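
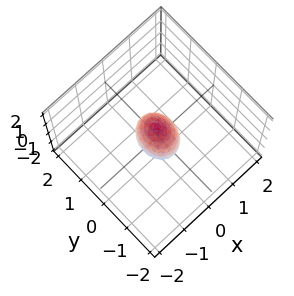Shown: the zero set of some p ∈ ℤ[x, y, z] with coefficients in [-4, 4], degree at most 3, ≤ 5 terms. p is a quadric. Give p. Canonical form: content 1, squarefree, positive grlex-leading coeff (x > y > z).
Degree: bounded and convex; a quadric, so deg p = 2.
Symmetries: mirror symmetry z ↦ −z ⇒ only even powers of z; the y ↦ −y reflection is a symmetry, so y appears only in even powers; it's symmetric under x → −x, forcing even powers of x.
From the axis intercepts and sections: the z-axis gridline crossings are at z ∈ {-1, 1}.
Matching integer coefficients to the picture gives p.

3*x^2 + 2*y^2 + z^2 - 1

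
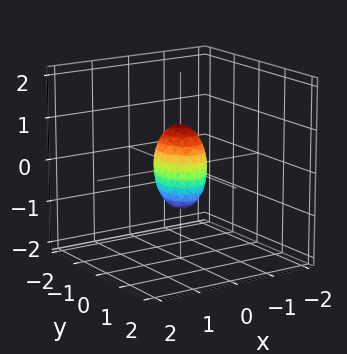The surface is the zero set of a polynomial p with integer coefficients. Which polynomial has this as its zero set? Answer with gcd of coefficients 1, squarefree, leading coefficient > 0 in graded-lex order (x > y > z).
3*x^2 + 2*y^2 + z^2 - 1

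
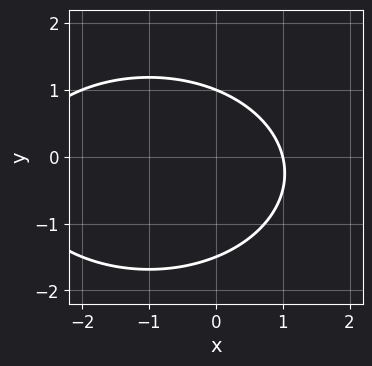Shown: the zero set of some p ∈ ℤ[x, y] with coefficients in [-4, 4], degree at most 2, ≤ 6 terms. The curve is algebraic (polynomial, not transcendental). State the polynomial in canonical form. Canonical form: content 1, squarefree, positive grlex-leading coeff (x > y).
x^2 + 2*y^2 + 2*x + y - 3

deg p = 2.
From the visible intercepts: one y-axis crossing is at y = 1; it crosses the x-axis at the gridline x = 1.
Together with the visible shape, these determine p as stated.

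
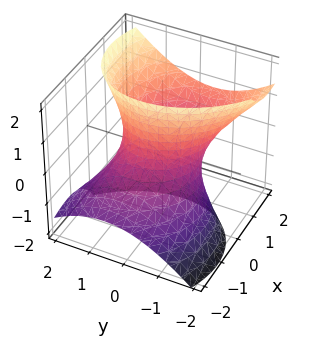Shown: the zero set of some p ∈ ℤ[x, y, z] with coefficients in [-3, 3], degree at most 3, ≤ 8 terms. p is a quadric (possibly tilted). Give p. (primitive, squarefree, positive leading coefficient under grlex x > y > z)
2*x^2 + x*y - 3*x*z + 2*y^2 - z^2 - 2

deg p = 2.
From the visible intercepts: the x-axis gridline crossings are at x ∈ {-1, 1}; among the integer gridlines, it crosses the y-axis at y ∈ {-1, 1}; it misses every integer gridline on the z-axis.
These observations pin down the coefficients.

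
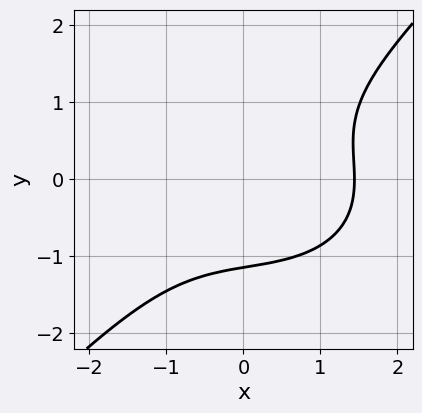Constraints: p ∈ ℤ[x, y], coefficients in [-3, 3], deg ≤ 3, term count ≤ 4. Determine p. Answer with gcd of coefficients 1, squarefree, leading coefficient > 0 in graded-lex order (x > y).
x^3 + x*y^2 - 2*y^3 - 3

First, the degree is 3 — the shape is more complex than any degree-2 curve.
Finally, solving for integer coefficients yields p as stated.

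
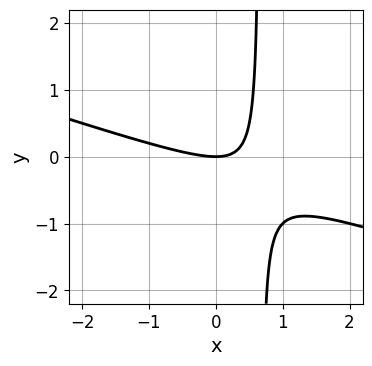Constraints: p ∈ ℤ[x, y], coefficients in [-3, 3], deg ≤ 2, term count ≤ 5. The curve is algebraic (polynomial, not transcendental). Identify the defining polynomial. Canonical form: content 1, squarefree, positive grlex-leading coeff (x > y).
The degree is 2 — the shape is more complex than any degree-1 curve.
Checking where it meets the axes: it meets the y-axis at y = 0 (among the integer gridlines); it meets the x-axis at x = 0 (among the integer gridlines).
Putting this together gives p.

x^2 + 3*x*y - 2*y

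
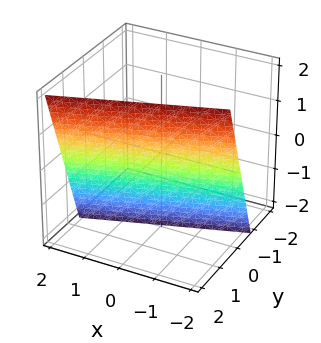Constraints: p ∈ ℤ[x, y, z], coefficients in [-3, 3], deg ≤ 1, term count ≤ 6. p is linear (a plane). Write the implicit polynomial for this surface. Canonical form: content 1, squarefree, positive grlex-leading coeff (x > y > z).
x - 3*y + z + 2

The degree is 1 — the surface is flat (a plane).
Checking where it meets the axes: it meets the x-axis at x = -2 (among the integer gridlines); it crosses the z-axis at the gridline z = -2.
Matching integer coefficients to the picture gives p.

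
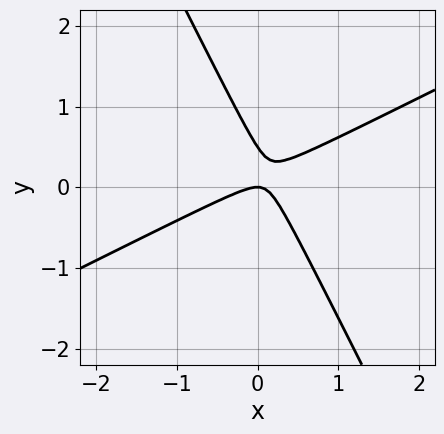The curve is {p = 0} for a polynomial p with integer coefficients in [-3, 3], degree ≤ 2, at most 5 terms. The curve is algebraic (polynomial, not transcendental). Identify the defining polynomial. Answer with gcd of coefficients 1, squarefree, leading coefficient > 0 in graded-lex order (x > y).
(a) Degree: a generic line meets the curve in up to 2 points, so deg p = 2.
(b) Reading off the gridlines: one x-axis crossing is at x = 0; it meets the y-axis at y = 0 (among the integer gridlines).
(c) Matching integer coefficients to the picture gives p.

2*x^2 - 3*x*y - 2*y^2 + y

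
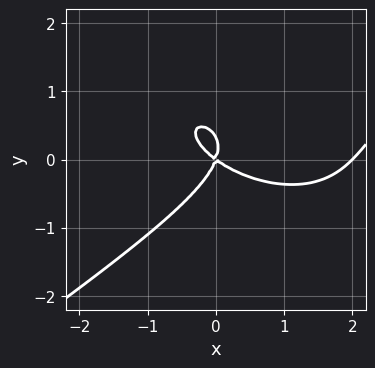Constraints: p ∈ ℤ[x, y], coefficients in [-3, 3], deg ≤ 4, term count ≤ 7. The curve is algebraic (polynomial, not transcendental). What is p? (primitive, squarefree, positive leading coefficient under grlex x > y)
x^3 - 3*y^3 - 2*x^2 - 2*x*y + y^2

(a) The degree is 3 — the shape is more complex than any degree-2 curve.
(b) From the visible intercepts: one y-axis crossing is at y = 0; among the integer gridlines, it crosses the x-axis at x ∈ {0, 2}.
(c) Fitting integer coefficients to these (and the overall shape) gives p.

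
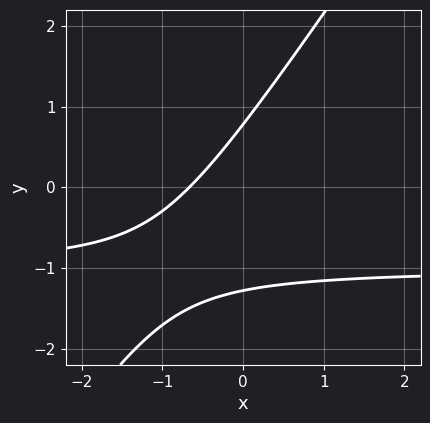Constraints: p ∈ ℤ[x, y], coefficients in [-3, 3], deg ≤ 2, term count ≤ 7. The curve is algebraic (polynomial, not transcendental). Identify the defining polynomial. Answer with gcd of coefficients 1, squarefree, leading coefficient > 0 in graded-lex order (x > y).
3*x*y - 2*y^2 + 3*x - y + 2

(a) deg p = 2. The shape is more complex than any degree-1 curve.
(b) Matching integer coefficients to the picture gives p.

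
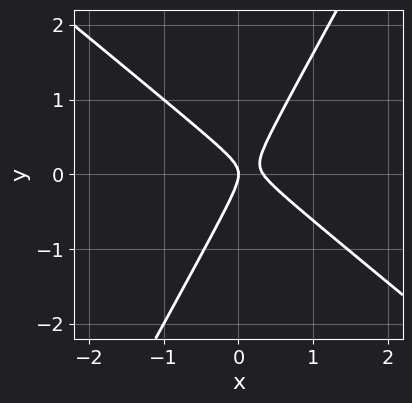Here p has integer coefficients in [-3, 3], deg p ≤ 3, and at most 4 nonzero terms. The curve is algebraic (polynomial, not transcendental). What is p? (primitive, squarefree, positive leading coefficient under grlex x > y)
3*x^2 + 2*x*y - 2*y^2 - x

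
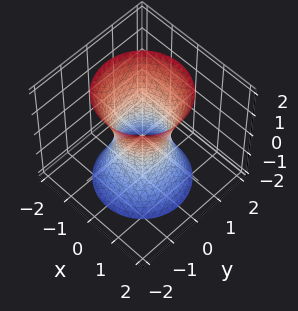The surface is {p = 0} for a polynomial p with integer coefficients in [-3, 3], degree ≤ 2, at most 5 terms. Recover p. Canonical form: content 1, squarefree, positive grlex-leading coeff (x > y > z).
3*x^2 + 3*y^2 - z^2 - 2

The degree is 2 — one connected sheet with a waist; a quadric.
Symmetries: mirror symmetry z ↦ −z ⇒ only even powers of z; the surface is invariant under rotation about z: p = q(x² + y², z).
From the axis intercepts and sections: a circular section at z = -2 has radius between 1 and 2; it misses every integer gridline on the z-axis.
Fitting integer coefficients to these (and the overall shape) gives p.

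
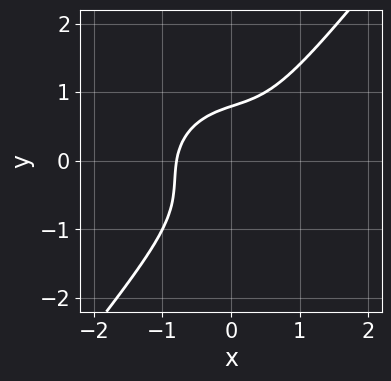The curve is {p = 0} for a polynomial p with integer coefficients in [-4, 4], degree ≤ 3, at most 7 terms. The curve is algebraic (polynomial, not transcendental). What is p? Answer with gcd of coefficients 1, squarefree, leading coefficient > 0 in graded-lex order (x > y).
First, degree: a generic line meets the curve in up to 3 points, so deg p = 3.
Finally, solving for integer coefficients yields p as stated.

2*x^3 - x^2*y + 2*x*y^2 - 2*y^3 + 1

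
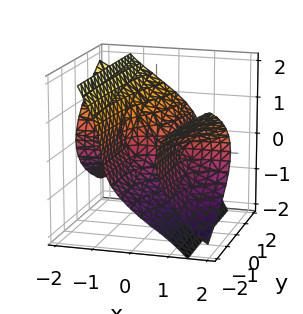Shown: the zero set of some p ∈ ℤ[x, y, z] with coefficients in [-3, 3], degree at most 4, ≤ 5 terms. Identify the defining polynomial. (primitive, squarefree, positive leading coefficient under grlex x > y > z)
2*x^2*y + x*y*z + 3*x*z^2 + 2*z^3 - y

First, I count 3 distinct pieces. Treating them together as one polynomial.
Then, deg p = 3. The shape is more complex than any degree-2 surface.
Next, checking where it meets the axes: it crosses the z-axis at the gridline z = 0; it crosses the y-axis at the gridline y = 0; the visible x-axis segment lies entirely on the surface.
Finally, these observations pin down the coefficients.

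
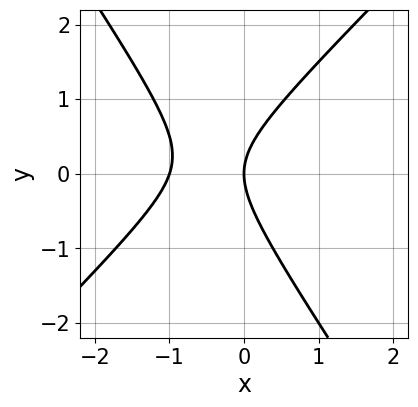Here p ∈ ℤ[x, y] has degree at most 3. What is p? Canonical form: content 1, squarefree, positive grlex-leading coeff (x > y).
1. deg p = 2.
2. From the visible intercepts: among the integer gridlines, it crosses the x-axis at x ∈ {-1, 0}; one y-axis crossing is at y = 0.
3. Assembling these constraints gives the stated polynomial.

3*x^2 - x*y - 2*y^2 + 3*x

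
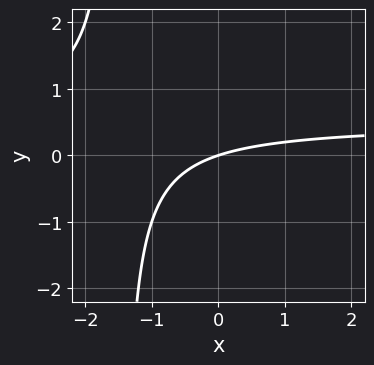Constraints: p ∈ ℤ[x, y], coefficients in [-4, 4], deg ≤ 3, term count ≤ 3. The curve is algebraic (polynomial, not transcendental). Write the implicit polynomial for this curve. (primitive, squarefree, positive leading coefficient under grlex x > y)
(a) Degree: a generic line meets the curve in up to 2 points, so deg p = 2.
(b) Observable constraints: it meets the y-axis at y = 0 (among the integer gridlines); it meets the x-axis at x = 0 (among the integer gridlines).
(c) Fitting integer coefficients to these (and the overall shape) gives p.

2*x*y - x + 3*y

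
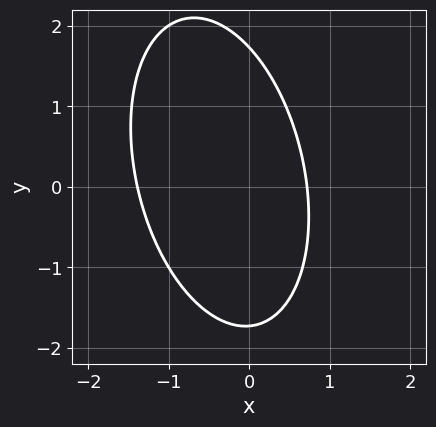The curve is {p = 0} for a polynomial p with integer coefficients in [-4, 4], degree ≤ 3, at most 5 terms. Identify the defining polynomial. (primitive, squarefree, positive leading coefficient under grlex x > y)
3*x^2 + x*y + y^2 + 2*x - 3

1. Degree: no degree-1 curve has this shape, so deg p = 2.
2. The integer polynomial consistent with all of this is the stated p.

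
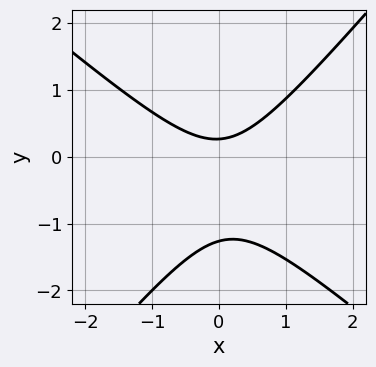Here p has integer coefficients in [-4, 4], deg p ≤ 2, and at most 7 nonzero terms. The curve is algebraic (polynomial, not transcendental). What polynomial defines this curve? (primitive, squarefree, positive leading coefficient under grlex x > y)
The degree is 2 — no degree-1 curve has this shape.
Observable constraints: no x-intercept at any integer in the box.
Matching integer coefficients to the picture gives p.

3*x^2 + x*y - 3*y^2 - 3*y + 1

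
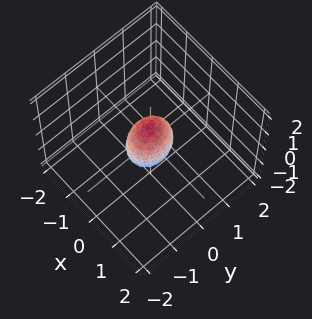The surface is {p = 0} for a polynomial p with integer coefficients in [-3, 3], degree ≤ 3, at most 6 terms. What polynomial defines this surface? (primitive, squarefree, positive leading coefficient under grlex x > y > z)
1. deg p = 2.
2. Symmetries: it's symmetric under y → −y, forcing even powers of y; mirror symmetry x ↦ −x ⇒ only even powers of x; it's symmetric under z → −z, forcing even powers of z.
3. Against the integer gridlines: among the integer gridlines, it crosses the z-axis at z ∈ {-1, 1}.
4. Assembling these constraints gives the stated polynomial.

3*x^2 + 2*y^2 + z^2 - 1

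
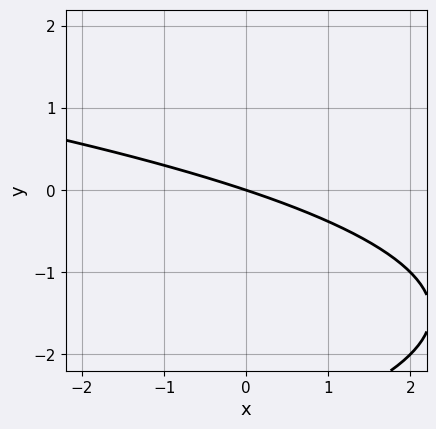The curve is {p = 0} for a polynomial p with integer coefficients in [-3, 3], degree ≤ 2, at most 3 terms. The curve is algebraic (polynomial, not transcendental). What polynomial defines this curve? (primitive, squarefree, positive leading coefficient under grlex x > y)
1. The degree is 2 — no degree-1 curve has this shape.
2. Reading off the gridlines: it crosses the y-axis at the gridline y = 0; it crosses the x-axis at the gridline x = 0.
3. Matching integer coefficients to the picture gives p.

y^2 + x + 3*y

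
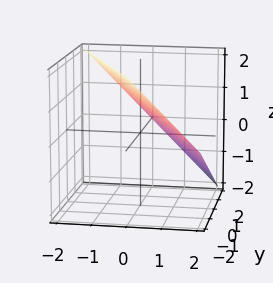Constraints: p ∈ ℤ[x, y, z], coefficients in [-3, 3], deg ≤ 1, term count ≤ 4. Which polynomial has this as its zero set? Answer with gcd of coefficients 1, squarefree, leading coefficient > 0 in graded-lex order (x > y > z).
2*x + y + 2*z - 2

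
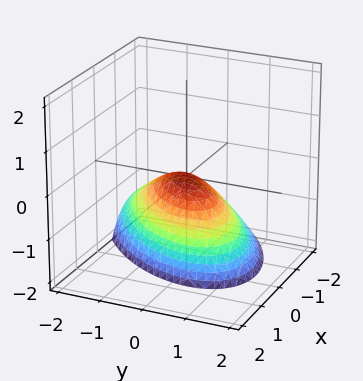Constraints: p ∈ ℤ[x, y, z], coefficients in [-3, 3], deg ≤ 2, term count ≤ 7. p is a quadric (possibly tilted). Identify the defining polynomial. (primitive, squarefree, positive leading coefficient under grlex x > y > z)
Degree: a generic line meets the surface in up to 2 points, so deg p = 2.
From the visible intercepts: it meets the y-axis at y = 0 (among the integer gridlines); one x-axis crossing is at x = 0; it meets the z-axis at z = 0 (among the integer gridlines).
Solving for integer coefficients yields p as stated.

x^2 - x*y - x*z + y^2 + z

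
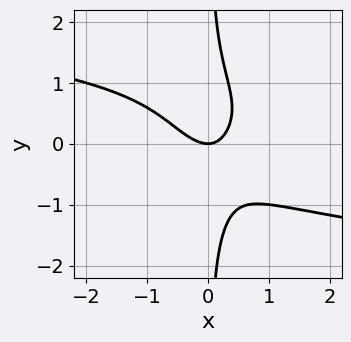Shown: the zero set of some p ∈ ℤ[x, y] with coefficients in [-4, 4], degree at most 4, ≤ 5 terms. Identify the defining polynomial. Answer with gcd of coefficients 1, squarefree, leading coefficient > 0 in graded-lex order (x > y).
(a) Degree: the shape is more complex than any degree-3 curve, so deg p = 4.
(b) Observable constraints: one x-axis crossing is at x = 0; it crosses the y-axis at the gridline y = 0.
(c) Together with the visible shape, these determine p as stated.

3*x*y^3 + 3*x^2 + 2*x*y - 2*y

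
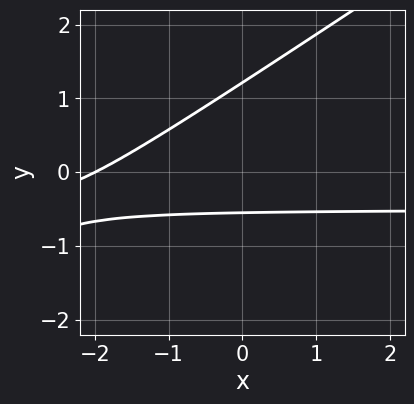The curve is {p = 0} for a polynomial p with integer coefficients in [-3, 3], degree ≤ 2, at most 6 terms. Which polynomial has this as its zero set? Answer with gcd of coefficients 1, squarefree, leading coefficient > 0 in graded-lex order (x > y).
2*x*y - 3*y^2 + x + 2*y + 2

(a) deg p = 2.
(b) Against the integer gridlines: one x-axis crossing is at x = -2.
(c) Matching integer coefficients to the picture gives p.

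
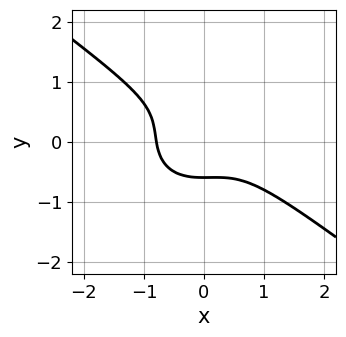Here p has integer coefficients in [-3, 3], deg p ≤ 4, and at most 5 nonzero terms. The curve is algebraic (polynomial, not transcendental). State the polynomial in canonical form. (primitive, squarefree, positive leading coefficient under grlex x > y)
First, the degree is 3 — the shape is more complex than any degree-2 curve.
Finally, solving for integer coefficients yields p as stated.

2*x^3 + x^2*y + 3*y^3 - y^2 + 1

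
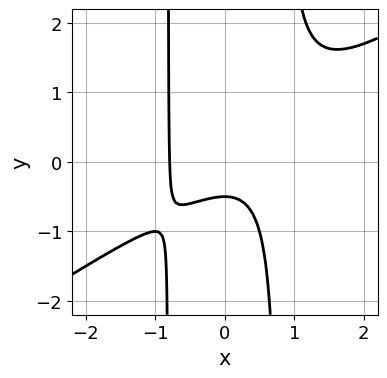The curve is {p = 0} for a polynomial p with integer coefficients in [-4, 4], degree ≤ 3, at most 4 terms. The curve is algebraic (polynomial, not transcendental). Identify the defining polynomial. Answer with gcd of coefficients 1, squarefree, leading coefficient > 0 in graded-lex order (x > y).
1. Degree: a generic line meets the curve in up to 3 points, so deg p = 3.
2. Putting this together gives p.

2*x^3 - 3*x^2*y + 2*y + 1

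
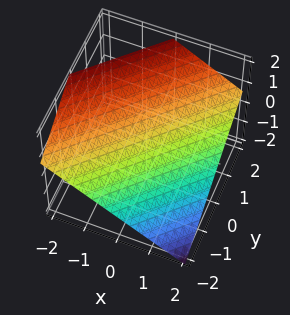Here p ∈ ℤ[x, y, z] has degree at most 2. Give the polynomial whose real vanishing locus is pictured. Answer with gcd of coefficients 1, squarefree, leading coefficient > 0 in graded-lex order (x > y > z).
Degree: the surface is flat (a plane), so deg p = 1.
From the visible intercepts: one x-axis crossing is at x = 1; it meets the y-axis at y = -1 (among the integer gridlines).
Matching integer coefficients to the picture gives p.

2*x - 2*y + 3*z - 2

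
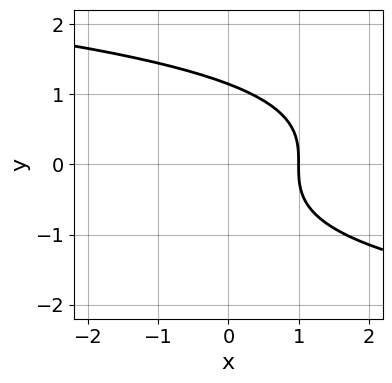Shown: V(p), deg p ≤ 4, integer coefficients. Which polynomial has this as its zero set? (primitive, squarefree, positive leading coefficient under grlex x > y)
The degree is 3 — no degree-2 curve has this shape.
From the axis intercepts and sections: it crosses the x-axis at the gridline x = 1.
Assembling these constraints gives the stated polynomial.

2*y^3 + 3*x - 3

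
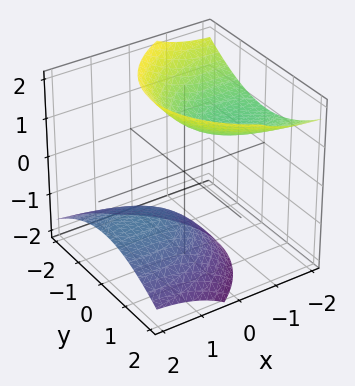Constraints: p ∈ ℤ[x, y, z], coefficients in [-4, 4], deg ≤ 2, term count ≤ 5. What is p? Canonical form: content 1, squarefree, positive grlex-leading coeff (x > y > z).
x^2 + 3*x*z + 2*y^2 - 2*z^2 + 3

First, there are 2 components. They look like related sheets of one shape, so recover p as a whole.
Then, degree: no degree-1 surface has this shape, so deg p = 2.
Next, checking where it meets the axes: it misses every integer gridline on the y-axis; the surface avoids every integer x-axis point in the box.
Finally, these observations pin down the coefficients.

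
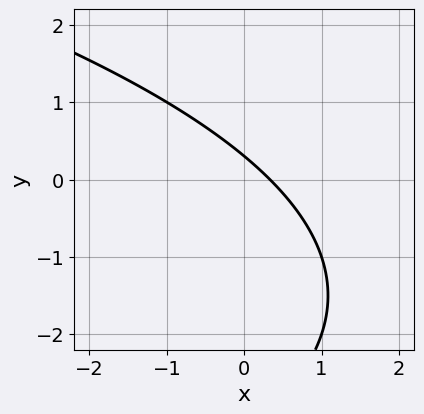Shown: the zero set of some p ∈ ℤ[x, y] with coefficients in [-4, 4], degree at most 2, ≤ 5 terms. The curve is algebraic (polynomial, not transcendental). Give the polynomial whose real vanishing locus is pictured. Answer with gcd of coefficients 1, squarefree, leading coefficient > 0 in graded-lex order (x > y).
First, degree: a generic line meets the curve in up to 2 points, so deg p = 2.
Finally, matching integer coefficients to the picture gives p.

y^2 + 3*x + 3*y - 1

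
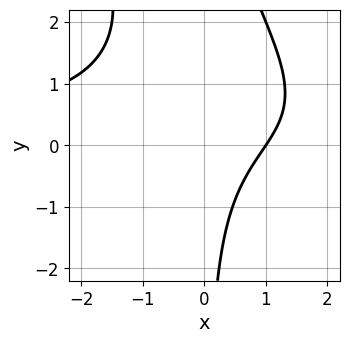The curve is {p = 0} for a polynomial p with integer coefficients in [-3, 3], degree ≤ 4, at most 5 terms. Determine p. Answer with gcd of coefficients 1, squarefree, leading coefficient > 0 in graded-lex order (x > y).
x^2*y + x*y^2 - 3*x*y + 3*x - 3

First, the degree is 3 — a generic line meets the curve in up to 3 points.
Next, observable constraints: one x-axis crossing is at x = 1; no y-intercept at any integer in the box.
Finally, these observations pin down the coefficients.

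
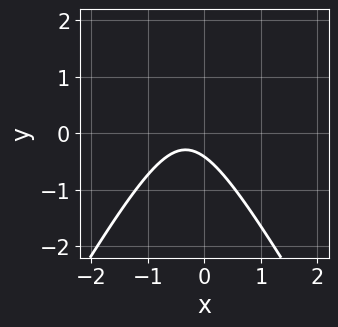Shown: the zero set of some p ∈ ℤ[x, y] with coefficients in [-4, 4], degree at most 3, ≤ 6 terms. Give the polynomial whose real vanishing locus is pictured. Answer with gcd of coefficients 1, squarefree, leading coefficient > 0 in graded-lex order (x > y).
3*x^2 - y^2 + 2*x + 2*y + 1

(a) Degree: no degree-1 curve has this shape, so deg p = 2.
(b) From the visible intercepts: it misses every integer gridline on the x-axis.
(c) Solving for integer coefficients yields p as stated.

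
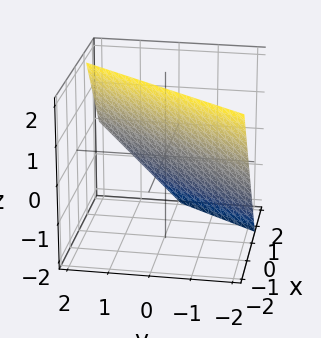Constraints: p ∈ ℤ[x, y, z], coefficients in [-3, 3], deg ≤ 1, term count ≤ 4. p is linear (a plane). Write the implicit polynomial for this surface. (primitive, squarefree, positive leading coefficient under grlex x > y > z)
3*x - 2*y + 2*z - 2

Degree: every cross-section is a straight line — this is a plane, so deg p = 1.
Against the integer gridlines: it meets the y-axis at y = -1 (among the integer gridlines); it crosses the z-axis at the gridline z = 1.
Solving for integer coefficients yields p as stated.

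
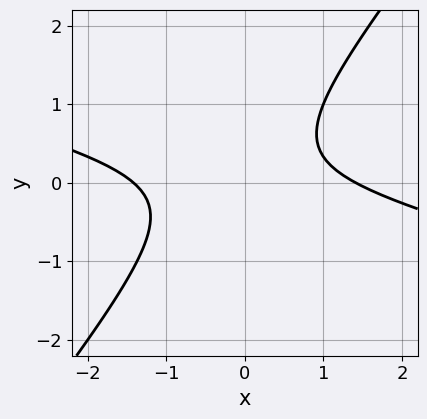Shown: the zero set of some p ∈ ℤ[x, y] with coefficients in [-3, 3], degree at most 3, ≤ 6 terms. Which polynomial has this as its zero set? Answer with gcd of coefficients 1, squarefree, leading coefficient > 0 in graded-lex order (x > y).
x^2 + 3*x*y - 3*y^2 + y - 2

First, degree: no degree-1 curve has this shape, so deg p = 2.
Next, from the visible intercepts: no y-intercept at any integer in the box.
Finally, the integer polynomial consistent with all of this is the stated p.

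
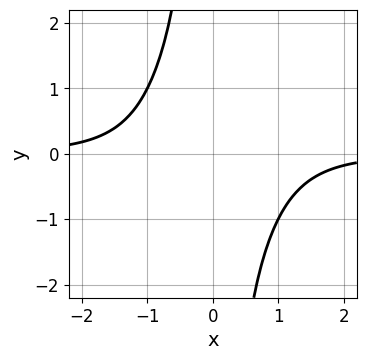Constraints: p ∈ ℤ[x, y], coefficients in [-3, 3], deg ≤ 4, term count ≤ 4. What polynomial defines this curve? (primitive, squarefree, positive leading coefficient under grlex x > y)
2*x^3*y - x^2*y^2 + 3

1. deg p = 4.
2. Reading off the gridlines: no x-intercept at any integer in the box; no y-intercept at any integer in the box.
3. Fitting integer coefficients to these (and the overall shape) gives p.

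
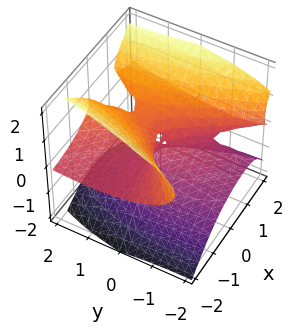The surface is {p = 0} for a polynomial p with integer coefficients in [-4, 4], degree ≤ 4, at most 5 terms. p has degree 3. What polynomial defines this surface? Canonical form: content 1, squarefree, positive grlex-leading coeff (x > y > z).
First, deg p = 3.
Then, from the visible intercepts: it crosses the z-axis at the gridline z = 0; the visible x-axis segment lies entirely on the surface; it crosses the y-axis at the gridline y = 0.
Finally, solving for integer coefficients yields p as stated.

3*x^2*z - 3*z^3 - x*y - y^2 + 3*y*z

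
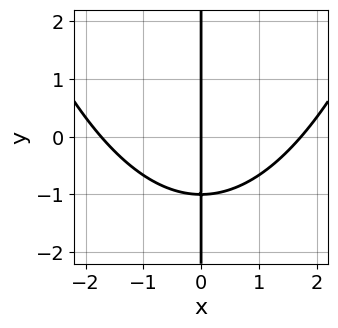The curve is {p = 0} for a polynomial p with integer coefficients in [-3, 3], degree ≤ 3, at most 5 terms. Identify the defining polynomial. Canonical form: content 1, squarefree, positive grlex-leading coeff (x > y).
(a) Degree: no degree-2 curve has this shape, so deg p = 3.
(b) From the axis intercepts and sections: the visible y-axis segment lies entirely on the curve; one x-axis crossing is at x = 0.
(c) These observations pin down the coefficients.

x^3 - 3*x*y - 3*x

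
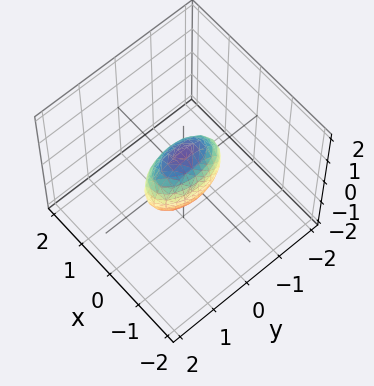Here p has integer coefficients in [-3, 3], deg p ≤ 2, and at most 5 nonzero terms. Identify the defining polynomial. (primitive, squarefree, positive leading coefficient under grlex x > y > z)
3*x^2 + y^2 + z^2 - 1

(a) Degree: bounded and convex; a quadric, so deg p = 2.
(b) Symmetries: it's symmetric under x → −x, forcing even powers of x; mirror symmetry z ↦ −z ⇒ only even powers of z; mirror symmetry y ↦ −y ⇒ only even powers of y.
(c) Checking where it meets the axes: among the integer gridlines, it crosses the y-axis at y ∈ {-1, 1}; the z-axis gridline crossings are at z ∈ {-1, 1}.
(d) These observations pin down the coefficients.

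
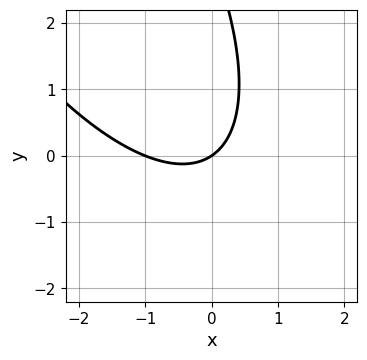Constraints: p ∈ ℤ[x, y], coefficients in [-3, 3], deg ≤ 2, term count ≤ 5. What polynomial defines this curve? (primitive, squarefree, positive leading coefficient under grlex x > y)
2*x^2 + 2*x*y + y^2 + 2*x - 3*y

First, degree: a generic line meets the curve in up to 2 points, so deg p = 2.
Then, against the integer gridlines: it meets the y-axis at y = 0 (among the integer gridlines); the x-axis gridline crossings are at x ∈ {-1, 0}.
Finally, fitting integer coefficients to these (and the overall shape) gives p.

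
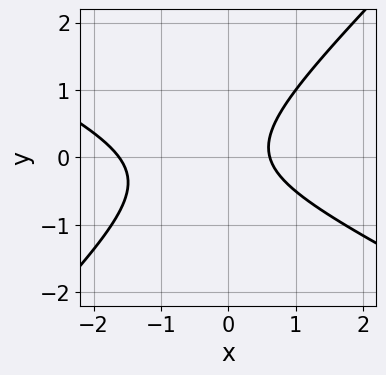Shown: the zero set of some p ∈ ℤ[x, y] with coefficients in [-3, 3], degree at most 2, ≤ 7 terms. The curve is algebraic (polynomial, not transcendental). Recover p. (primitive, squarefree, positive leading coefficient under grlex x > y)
x^2 + x*y - 2*y^2 + x - 1

First, deg p = 2. No degree-1 curve has this shape.
Next, observable constraints: no y-intercept at any integer in the box.
Finally, solving for integer coefficients yields p as stated.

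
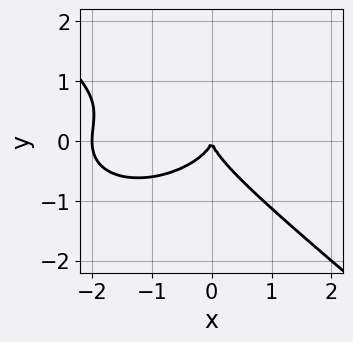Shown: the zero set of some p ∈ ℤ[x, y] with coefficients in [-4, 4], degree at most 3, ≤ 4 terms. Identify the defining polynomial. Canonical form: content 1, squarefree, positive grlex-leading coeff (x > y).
First, the degree is 3 — the shape is more complex than any degree-2 curve.
Next, from the visible intercepts: one y-axis crossing is at y = 0; the x-axis gridline crossings are at x ∈ {-2, 0}.
Finally, the integer polynomial consistent with all of this is the stated p.

x^3 + x*y^2 + 3*y^3 + 2*x^2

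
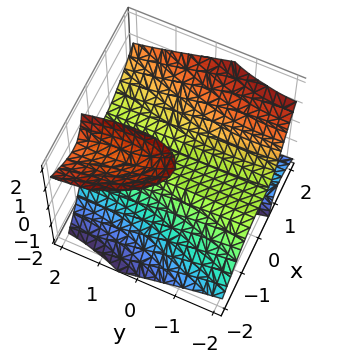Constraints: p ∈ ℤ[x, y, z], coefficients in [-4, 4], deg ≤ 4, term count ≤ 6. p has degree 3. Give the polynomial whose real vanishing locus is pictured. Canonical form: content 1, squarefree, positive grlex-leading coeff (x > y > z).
There are 3 components.
Degree: no degree-2 surface has this shape, so deg p = 3.
From the visible intercepts: it crosses the x-axis at the gridline x = 0; the visible y-axis segment lies entirely on the surface; it meets the z-axis at z = 0 (among the integer gridlines).
The integer polynomial consistent with all of this is the stated p.

3*x^3 - 3*x*y*z - 3*x*z^2 - y^2*z - 3*z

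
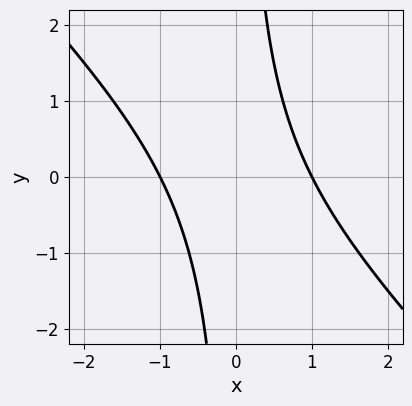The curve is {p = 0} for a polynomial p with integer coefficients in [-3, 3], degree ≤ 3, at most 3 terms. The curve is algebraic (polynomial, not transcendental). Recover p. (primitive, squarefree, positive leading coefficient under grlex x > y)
1. The degree is 2 — a generic line meets the curve in up to 2 points.
2. Against the integer gridlines: among the integer gridlines, it crosses the x-axis at x ∈ {-1, 1}; it misses every integer gridline on the y-axis.
3. The integer polynomial consistent with all of this is the stated p.

x^2 + x*y - 1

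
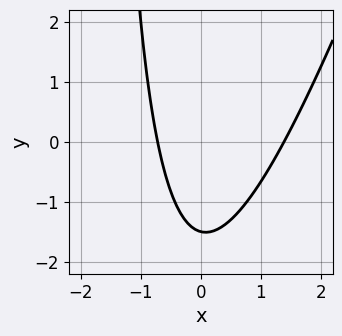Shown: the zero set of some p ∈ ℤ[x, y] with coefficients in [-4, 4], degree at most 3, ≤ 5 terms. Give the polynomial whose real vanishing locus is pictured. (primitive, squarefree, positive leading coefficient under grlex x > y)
(a) The degree is 2 — no degree-1 curve has this shape.
(b) The integer polynomial consistent with all of this is the stated p.

3*x^2 - x*y - 2*x - 2*y - 3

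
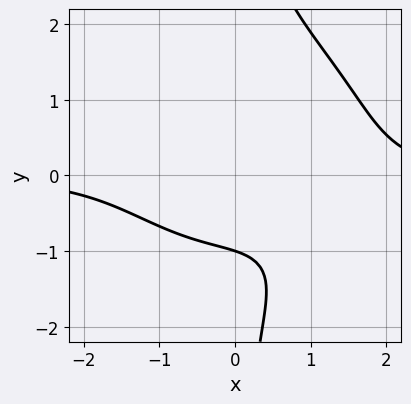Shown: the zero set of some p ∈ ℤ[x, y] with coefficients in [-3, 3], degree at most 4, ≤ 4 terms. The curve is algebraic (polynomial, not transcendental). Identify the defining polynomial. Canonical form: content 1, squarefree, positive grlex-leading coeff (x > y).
The degree is 4 — a generic line meets the curve in up to 4 points.
Against the integer gridlines: it crosses the y-axis at the gridline y = -1; it misses every integer gridline on the x-axis.
Assembling these constraints gives the stated polynomial.

x^3*y + x*y^3 - 3*y - 3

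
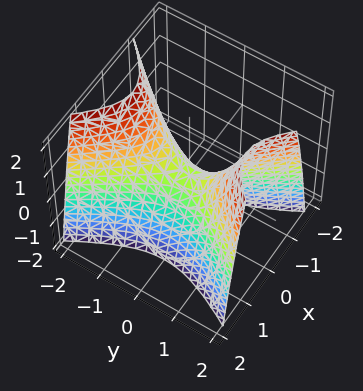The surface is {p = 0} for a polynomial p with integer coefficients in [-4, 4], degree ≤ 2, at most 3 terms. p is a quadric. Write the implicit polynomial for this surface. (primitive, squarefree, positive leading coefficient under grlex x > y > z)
2*x^2 - y^2 + z

The degree is 2 — a saddle surface; a quadric.
Symmetries: it's symmetric under x → −x, forcing even powers of x; the y ↦ −y reflection is a symmetry, so y appears only in even powers.
From the visible intercepts: one z-axis crossing is at z = 0; it meets the x-axis at x = 0 (among the integer gridlines); it meets the y-axis at y = 0 (among the integer gridlines).
Fitting integer coefficients to these (and the overall shape) gives p.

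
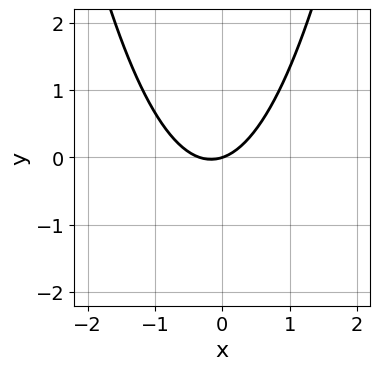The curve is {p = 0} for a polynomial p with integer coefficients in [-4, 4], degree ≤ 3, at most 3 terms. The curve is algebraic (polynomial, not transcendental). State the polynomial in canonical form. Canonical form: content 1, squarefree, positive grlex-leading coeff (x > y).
deg p = 2. The shape is more complex than any degree-1 curve.
Checking where it meets the axes: it meets the y-axis at y = 0 (among the integer gridlines); one x-axis crossing is at x = 0.
Putting this together gives p.

3*x^2 + x - 3*y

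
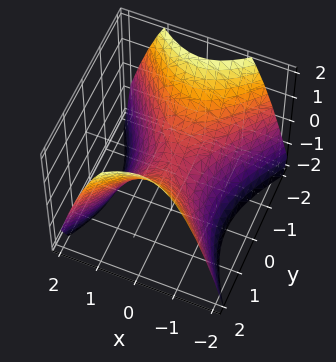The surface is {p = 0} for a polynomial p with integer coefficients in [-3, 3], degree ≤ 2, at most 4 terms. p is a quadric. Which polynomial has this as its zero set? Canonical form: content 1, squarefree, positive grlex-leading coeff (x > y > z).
3*x^2 - 2*y^2 + 3*z

(a) Degree: a hyperbolic paraboloid; a quadric, so deg p = 2.
(b) Symmetries: mirror symmetry y ↦ −y ⇒ only even powers of y; mirror symmetry x ↦ −x ⇒ only even powers of x.
(c) Reading off the gridlines: it meets the x-axis at x = 0 (among the integer gridlines); one y-axis crossing is at y = 0.
(d) Solving for integer coefficients yields p as stated.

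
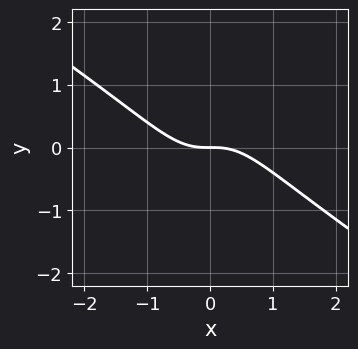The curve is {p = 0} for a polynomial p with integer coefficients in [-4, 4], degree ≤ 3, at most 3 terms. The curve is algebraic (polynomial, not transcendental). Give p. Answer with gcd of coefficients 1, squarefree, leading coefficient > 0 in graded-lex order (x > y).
1. Degree: a generic line meets the curve in up to 3 points, so deg p = 3.
2. Against the integer gridlines: it meets the x-axis at x = 0 (among the integer gridlines); it meets the y-axis at y = 0 (among the integer gridlines).
3. Fitting integer coefficients to these (and the overall shape) gives p.

2*x^3 + 3*x^2*y + 2*y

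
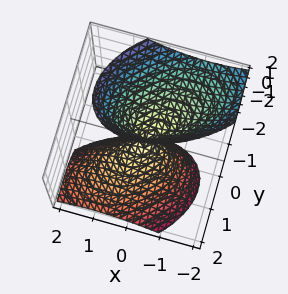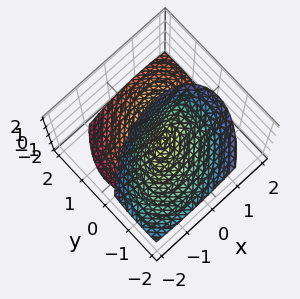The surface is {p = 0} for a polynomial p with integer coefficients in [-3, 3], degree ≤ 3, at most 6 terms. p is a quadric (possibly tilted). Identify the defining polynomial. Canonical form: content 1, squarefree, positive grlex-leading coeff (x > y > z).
First, I count 2 distinct pieces. Treating them together as one polynomial.
Then, the degree is 2 — a generic line meets the surface in up to 2 points.
Next, from the axis intercepts and sections: it meets the x-axis at x = 0 (among the integer gridlines); it meets the z-axis at z = 0 (among the integer gridlines); it meets the y-axis at y = 0 (among the integer gridlines).
Finally, assembling these constraints gives the stated polynomial.

2*x^2 - 2*x*y + 3*y^2 + 3*y*z - z^2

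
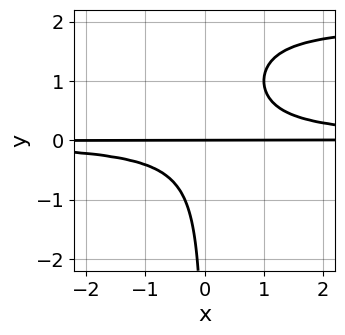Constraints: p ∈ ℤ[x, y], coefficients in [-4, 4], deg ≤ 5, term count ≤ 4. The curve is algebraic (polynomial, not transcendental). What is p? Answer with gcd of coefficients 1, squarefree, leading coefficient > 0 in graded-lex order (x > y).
Degree: no degree-3 curve has this shape, so deg p = 4.
Observable constraints: every point of the x-axis in the box is on the curve; one y-axis crossing is at y = 0.
Matching integer coefficients to the picture gives p.

x*y^3 - 2*x*y^2 + y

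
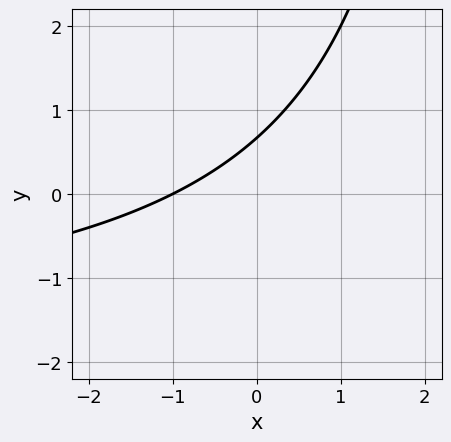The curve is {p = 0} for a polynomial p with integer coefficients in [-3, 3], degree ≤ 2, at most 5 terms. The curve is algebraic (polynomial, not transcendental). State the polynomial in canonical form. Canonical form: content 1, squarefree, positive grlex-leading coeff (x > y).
x*y + 2*x - 3*y + 2

First, deg p = 2.
Next, from the axis intercepts and sections: it crosses the x-axis at the gridline x = -1.
Finally, putting this together gives p.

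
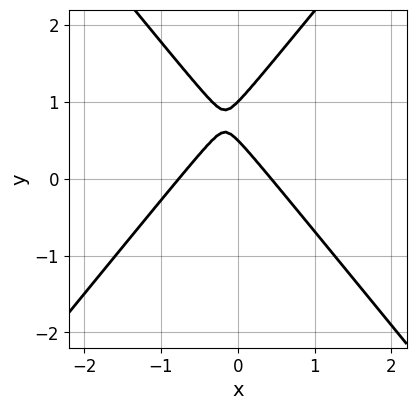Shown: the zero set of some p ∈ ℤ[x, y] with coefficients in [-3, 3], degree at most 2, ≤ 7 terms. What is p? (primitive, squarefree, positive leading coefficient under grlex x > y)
First, the degree is 2 — no degree-1 curve has this shape.
Next, against the integer gridlines: one y-axis crossing is at y = 1.
Finally, the integer polynomial consistent with all of this is the stated p.

3*x^2 - 2*y^2 + x + 3*y - 1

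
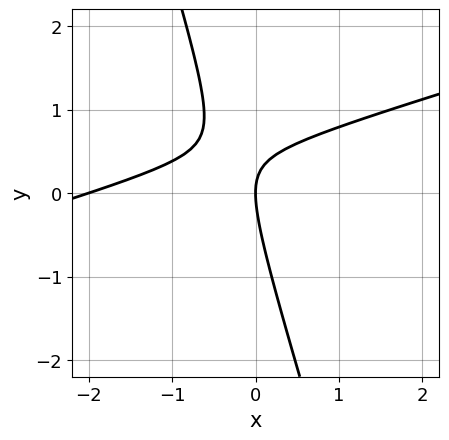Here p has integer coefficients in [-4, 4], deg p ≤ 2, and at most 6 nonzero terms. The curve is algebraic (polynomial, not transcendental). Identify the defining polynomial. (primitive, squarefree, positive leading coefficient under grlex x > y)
x^2 - 3*x*y - y^2 + 2*x

First, deg p = 2. No degree-1 curve has this shape.
Next, from the visible intercepts: among the integer gridlines, it crosses the x-axis at x ∈ {-2, 0}; it crosses the y-axis at the gridline y = 0.
Finally, together with the visible shape, these determine p as stated.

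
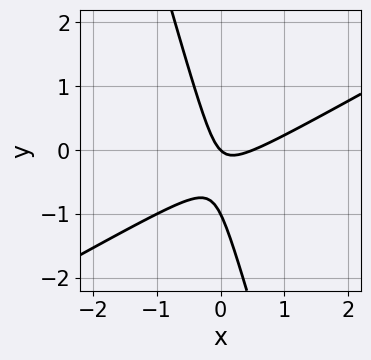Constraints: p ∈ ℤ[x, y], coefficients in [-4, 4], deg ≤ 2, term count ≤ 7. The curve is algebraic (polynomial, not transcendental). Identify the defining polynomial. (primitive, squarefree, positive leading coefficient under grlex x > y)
1. Degree: a generic line meets the curve in up to 2 points, so deg p = 2.
2. From the visible intercepts: it meets the x-axis at x = 0 (among the integer gridlines); the y-axis gridline crossings are at y ∈ {-1, 0}.
3. Solving for integer coefficients yields p as stated.

2*x^2 - 3*x*y - y^2 - x - y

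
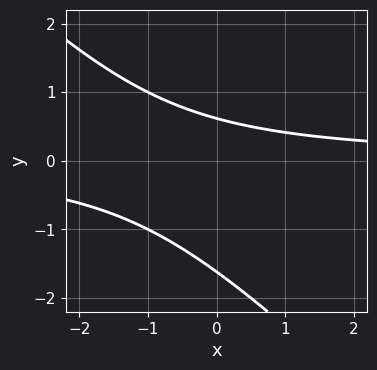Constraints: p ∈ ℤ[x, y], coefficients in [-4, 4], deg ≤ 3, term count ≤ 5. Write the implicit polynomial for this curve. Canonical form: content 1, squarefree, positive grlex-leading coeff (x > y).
First, the degree is 2 — the shape is more complex than any degree-1 curve.
Next, reading off the gridlines: it misses every integer gridline on the x-axis.
Finally, the integer polynomial consistent with all of this is the stated p.

x*y + y^2 + y - 1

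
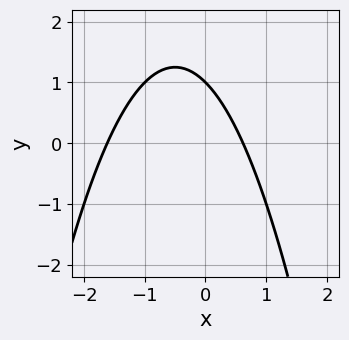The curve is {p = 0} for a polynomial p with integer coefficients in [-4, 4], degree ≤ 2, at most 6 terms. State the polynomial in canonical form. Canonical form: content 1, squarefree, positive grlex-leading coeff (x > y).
The degree is 2 — no degree-1 curve has this shape.
From the visible intercepts: it meets the y-axis at y = 1 (among the integer gridlines).
Putting this together gives p.

x^2 + x + y - 1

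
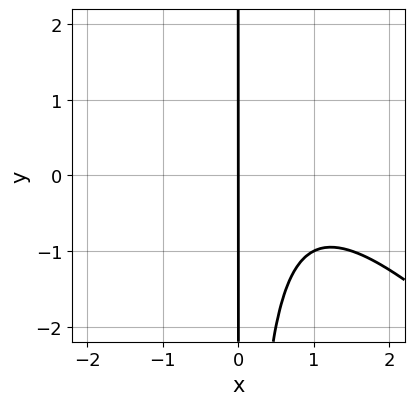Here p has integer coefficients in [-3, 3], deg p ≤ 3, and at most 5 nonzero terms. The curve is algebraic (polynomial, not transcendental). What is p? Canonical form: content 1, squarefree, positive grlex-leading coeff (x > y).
(a) Degree: no degree-2 curve has this shape, so deg p = 3.
(b) Reading off the gridlines: it meets the x-axis at x = 0 (among the integer gridlines); every point of the y-axis in the box is on the curve.
(c) Assembling these constraints gives the stated polynomial.

2*x^3 + 2*x^2*y - 3*x^2 + 3*x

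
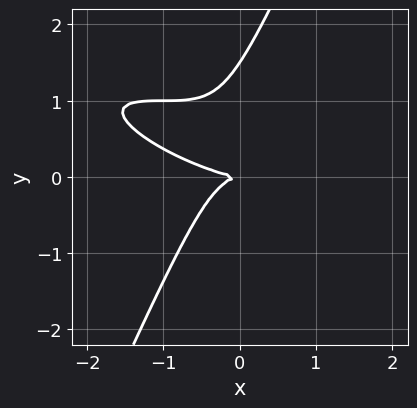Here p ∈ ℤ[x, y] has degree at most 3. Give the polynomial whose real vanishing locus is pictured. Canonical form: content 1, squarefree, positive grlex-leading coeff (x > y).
Degree: a generic line meets the curve in up to 3 points, so deg p = 3.
Reading off the gridlines: one y-axis crossing is at y = 0; it crosses the x-axis at the gridline x = 0.
Matching integer coefficients to the picture gives p.

x^3 + 3*x^2*y + 3*x*y^2 - 2*y^3 + 3*y^2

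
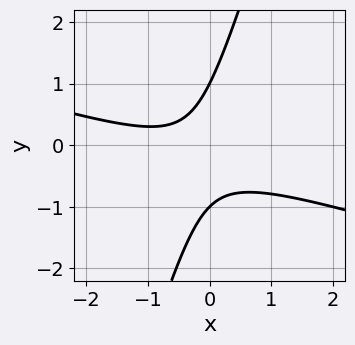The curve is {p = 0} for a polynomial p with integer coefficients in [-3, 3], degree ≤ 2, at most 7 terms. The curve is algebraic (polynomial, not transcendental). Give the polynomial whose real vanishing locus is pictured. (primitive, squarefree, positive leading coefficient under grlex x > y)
x^2 + 3*x*y - y^2 + x + 1

(a) Degree: the shape is more complex than any degree-1 curve, so deg p = 2.
(b) From the axis intercepts and sections: it misses every integer gridline on the x-axis; among the integer gridlines, it crosses the y-axis at y ∈ {-1, 1}.
(c) The integer polynomial consistent with all of this is the stated p.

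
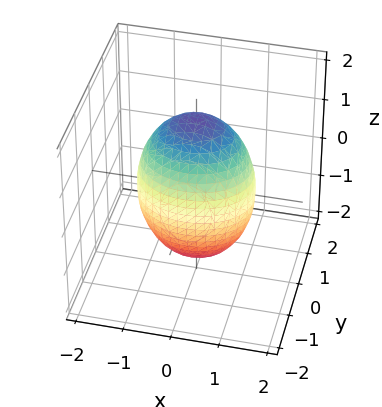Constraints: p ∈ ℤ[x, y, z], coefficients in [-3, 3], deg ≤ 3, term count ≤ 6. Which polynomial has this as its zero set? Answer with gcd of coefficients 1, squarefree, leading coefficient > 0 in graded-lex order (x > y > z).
2*x^2 + 3*y^2 + z^2 - 3

The degree is 2 — bounded and convex; a quadric.
Symmetries: the z ↦ −z reflection is a symmetry, so z appears only in even powers; it's symmetric under y → −y, forcing even powers of y; it's symmetric under x → −x, forcing even powers of x.
From the axis intercepts and sections: among the integer gridlines, it crosses the y-axis at y ∈ {-1, 1}.
Matching integer coefficients to the picture gives p.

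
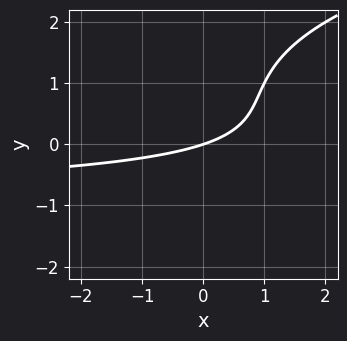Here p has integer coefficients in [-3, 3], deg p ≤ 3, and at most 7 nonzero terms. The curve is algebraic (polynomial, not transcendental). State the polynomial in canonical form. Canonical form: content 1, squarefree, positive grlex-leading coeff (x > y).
y^3 - x*y - 2*y^2 - x + 3*y

(a) deg p = 3. No degree-2 curve has this shape.
(b) Reading off the gridlines: it meets the y-axis at y = 0 (among the integer gridlines); it meets the x-axis at x = 0 (among the integer gridlines).
(c) Solving for integer coefficients yields p as stated.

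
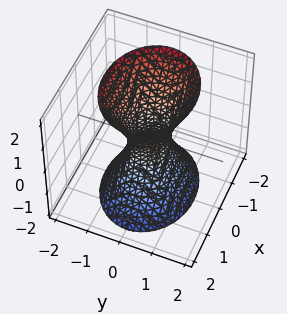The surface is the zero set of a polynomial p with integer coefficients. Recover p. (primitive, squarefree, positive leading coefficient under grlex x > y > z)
2*x^2 + 3*y^2 - z^2 - 1

Degree: an hourglass — one-sheet hyperboloid; a quadric, so deg p = 2.
Symmetries: mirror symmetry y ↦ −y ⇒ only even powers of y; mirror symmetry z ↦ −z ⇒ only even powers of z; the x ↦ −x reflection is a symmetry, so x appears only in even powers.
Observable constraints: no z-intercept at any integer in the box.
Together with the visible shape, these determine p as stated.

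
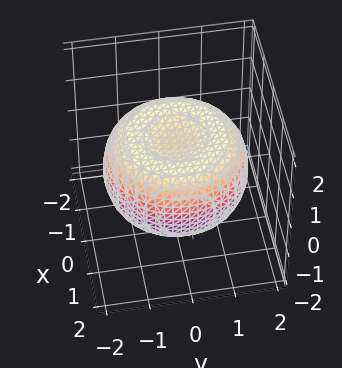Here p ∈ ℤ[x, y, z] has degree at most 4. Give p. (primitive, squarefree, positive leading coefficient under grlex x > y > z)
x^4 + 2*x^2*y^2 + y^4 - 2*x^2 - 2*y^2 + 3*z^2 - 2

1. The degree is 4 — the shape is more complex than any degree-3 surface.
2. By symmetry, the surface is invariant under rotation about z: p = q(x² + y², z).
3. Checking where it meets the axes: a circular section at z = 0 has radius between 1 and 2.
4. These observations pin down the coefficients.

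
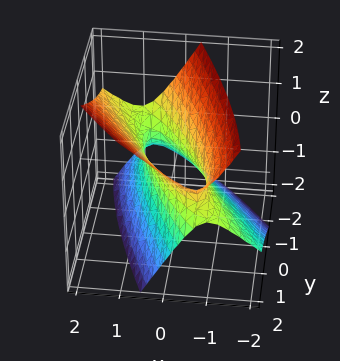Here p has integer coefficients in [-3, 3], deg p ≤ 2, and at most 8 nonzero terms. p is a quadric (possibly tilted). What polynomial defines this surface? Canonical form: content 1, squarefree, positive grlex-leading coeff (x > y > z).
3*x^2 + 3*x*y - 2*x*z + y^2 - 2*z^2 - 1

1. The degree is 2 — the shape is more complex than any degree-1 surface.
2. Observable constraints: the y-axis gridline crossings are at y ∈ {-1, 1}; the surface avoids every integer z-axis point in the box.
3. Putting this together gives p.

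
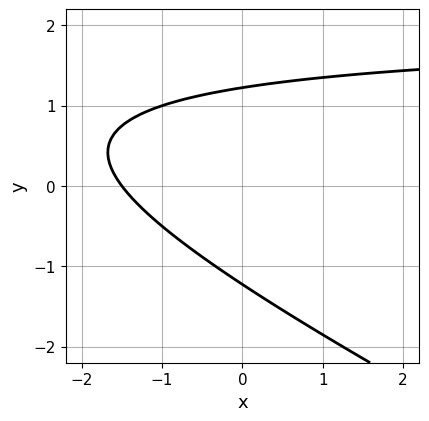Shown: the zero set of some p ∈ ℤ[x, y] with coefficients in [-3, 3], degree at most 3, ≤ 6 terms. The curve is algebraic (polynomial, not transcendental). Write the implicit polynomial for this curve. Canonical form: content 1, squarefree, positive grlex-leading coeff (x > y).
x*y + 2*y^2 - 2*x - 3

deg p = 2.
Solving for integer coefficients yields p as stated.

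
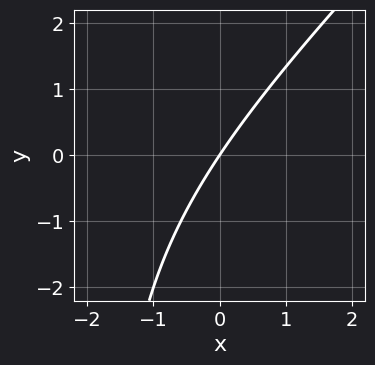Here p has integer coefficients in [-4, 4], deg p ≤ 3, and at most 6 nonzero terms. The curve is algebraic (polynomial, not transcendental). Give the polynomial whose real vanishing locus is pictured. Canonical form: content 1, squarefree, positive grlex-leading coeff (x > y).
x^2 - x*y + 3*x - 2*y

(a) Degree: no degree-1 curve has this shape, so deg p = 2.
(b) Reading off the gridlines: it crosses the x-axis at the gridline x = 0; one y-axis crossing is at y = 0.
(c) The integer polynomial consistent with all of this is the stated p.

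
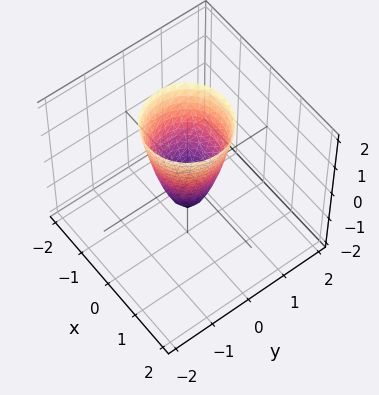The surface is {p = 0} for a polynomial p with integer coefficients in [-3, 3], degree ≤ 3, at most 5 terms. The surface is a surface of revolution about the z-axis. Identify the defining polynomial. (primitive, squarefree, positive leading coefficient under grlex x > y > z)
3*x^2 + 3*y^2 - z - 1

deg p = 2. No degree-1 surface has this shape.
Symmetries: every cross-section ⟂ z is a circle, so x, y appear only via x² + y².
Reading off the gridlines: one z-axis crossing is at z = -1; a circular section at z = 0 has radius between 0 and 1.
Putting this together gives p.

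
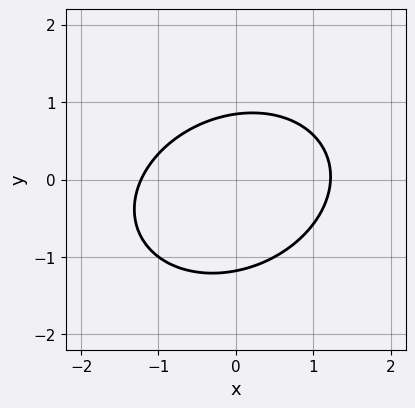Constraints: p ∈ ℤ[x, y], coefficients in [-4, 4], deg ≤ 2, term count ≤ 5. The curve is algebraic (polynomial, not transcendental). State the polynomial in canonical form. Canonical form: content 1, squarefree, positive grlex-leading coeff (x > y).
2*x^2 - x*y + 3*y^2 + y - 3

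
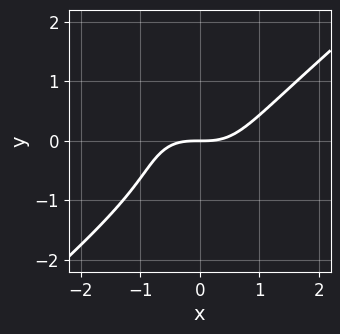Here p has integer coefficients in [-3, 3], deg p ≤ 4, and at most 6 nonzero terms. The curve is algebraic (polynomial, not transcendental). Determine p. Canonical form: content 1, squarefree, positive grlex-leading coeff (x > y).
2*x^3 - x*y^2 - 2*y^3 - 2*y^2 - 3*y

deg p = 3. The shape is more complex than any degree-2 curve.
Checking where it meets the axes: it crosses the x-axis at the gridline x = 0; one y-axis crossing is at y = 0.
These observations pin down the coefficients.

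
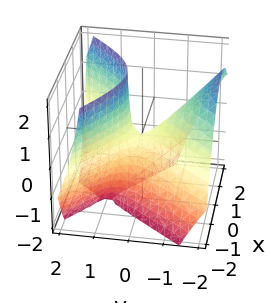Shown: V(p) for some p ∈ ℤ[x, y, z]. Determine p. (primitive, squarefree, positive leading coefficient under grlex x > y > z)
The degree is 2 — no degree-1 surface has this shape.
Against the integer gridlines: one x-axis crossing is at x = 0; it crosses the z-axis at the gridline z = 0.
Together with the visible shape, these determine p as stated.

2*x^2 + x*y - 2*y^2 - 2*y*z + z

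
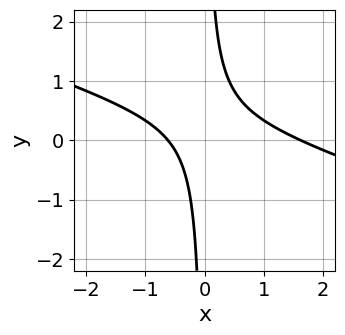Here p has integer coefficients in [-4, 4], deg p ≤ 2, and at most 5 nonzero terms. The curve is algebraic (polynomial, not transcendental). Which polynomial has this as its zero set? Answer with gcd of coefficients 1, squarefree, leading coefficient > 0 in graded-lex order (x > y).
x^2 + 3*x*y - x - 1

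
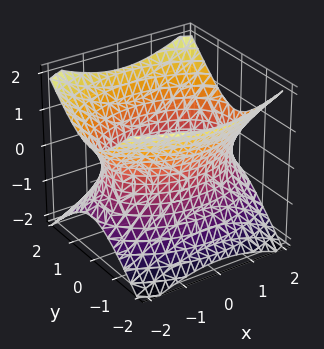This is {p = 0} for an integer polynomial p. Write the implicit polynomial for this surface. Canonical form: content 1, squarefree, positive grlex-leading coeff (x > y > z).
deg p = 2. An hourglass — one-sheet hyperboloid; a quadric.
Symmetries: it's symmetric under y → −y, forcing even powers of y; mirror symmetry x ↦ −x ⇒ only even powers of x; it's symmetric under z → −z, forcing even powers of z.
Checking where it meets the axes: the surface avoids every integer z-axis point in the box.
The integer polynomial consistent with all of this is the stated p.

x^2 + 2*y^2 - 2*z^2 - 3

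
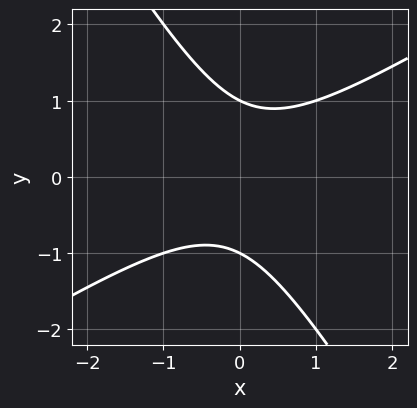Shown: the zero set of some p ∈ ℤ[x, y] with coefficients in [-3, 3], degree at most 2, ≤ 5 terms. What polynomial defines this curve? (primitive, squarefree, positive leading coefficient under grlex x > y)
x^2 - x*y - y^2 + 1

First, degree: no degree-1 curve has this shape, so deg p = 2.
Next, from the axis intercepts and sections: among the integer gridlines, it crosses the y-axis at y ∈ {-1, 1}; it misses every integer gridline on the x-axis.
Finally, matching integer coefficients to the picture gives p.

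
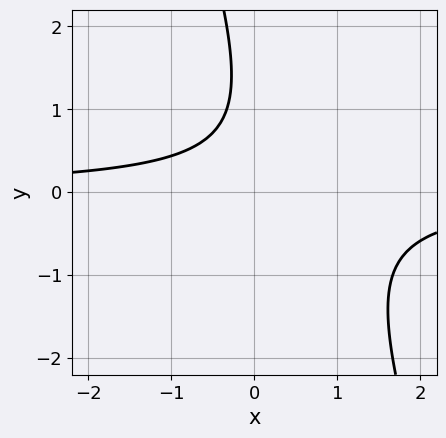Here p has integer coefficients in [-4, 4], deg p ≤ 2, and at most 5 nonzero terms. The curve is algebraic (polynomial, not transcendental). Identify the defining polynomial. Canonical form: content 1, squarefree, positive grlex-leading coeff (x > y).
3*x*y + y^2 - 2*y + 2

(a) Degree: the shape is more complex than any degree-1 curve, so deg p = 2.
(b) Observable constraints: the curve avoids every integer y-axis point in the box; it misses every integer gridline on the x-axis.
(c) These observations pin down the coefficients.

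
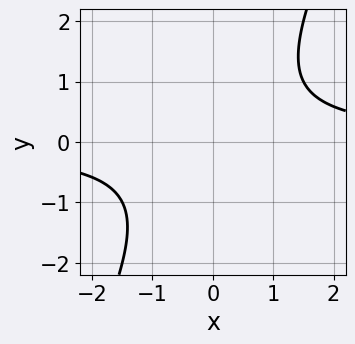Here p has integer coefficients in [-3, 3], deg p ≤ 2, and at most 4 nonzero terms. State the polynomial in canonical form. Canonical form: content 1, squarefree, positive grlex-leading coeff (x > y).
2*x*y - y^2 - 2

First, deg p = 2. The shape is more complex than any degree-1 curve.
Next, reading off the gridlines: it misses every integer gridline on the x-axis; it misses every integer gridline on the y-axis.
Finally, assembling these constraints gives the stated polynomial.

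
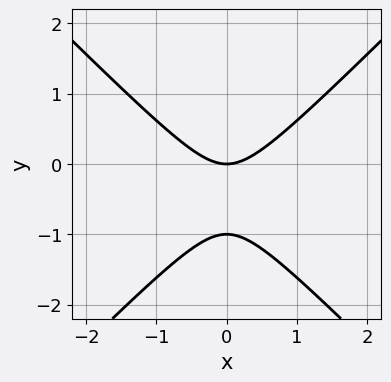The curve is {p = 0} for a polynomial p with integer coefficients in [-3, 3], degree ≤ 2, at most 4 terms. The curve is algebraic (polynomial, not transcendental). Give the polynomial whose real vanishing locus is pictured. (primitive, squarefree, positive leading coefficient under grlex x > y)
First, deg p = 2.
Next, symmetries: mirror symmetry x ↦ −x ⇒ only even powers of x.
Then, from the axis intercepts and sections: the y-axis gridline crossings are at y ∈ {-1, 0}; it crosses the x-axis at the gridline x = 0.
Finally, solving for integer coefficients yields p as stated.

x^2 - y^2 - y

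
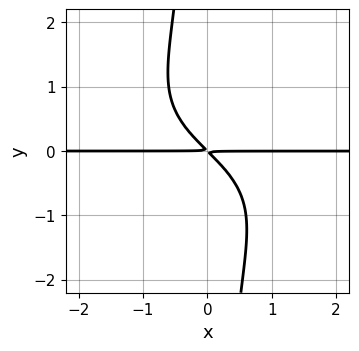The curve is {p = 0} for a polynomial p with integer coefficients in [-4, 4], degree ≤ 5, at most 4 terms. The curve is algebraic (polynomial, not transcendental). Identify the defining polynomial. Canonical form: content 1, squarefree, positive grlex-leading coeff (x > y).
2*x*y^3 + 3*x*y + 3*y^2

1. The degree is 4 — a generic line meets the curve in up to 4 points.
2. From the axis intercepts and sections: every point of the x-axis in the box is on the curve.
3. Matching integer coefficients to the picture gives p.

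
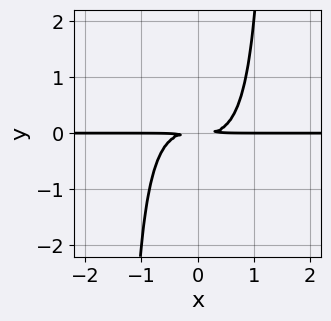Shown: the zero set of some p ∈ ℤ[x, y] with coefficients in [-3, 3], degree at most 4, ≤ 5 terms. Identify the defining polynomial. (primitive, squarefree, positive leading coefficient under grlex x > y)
deg p = 4. The shape is more complex than any degree-3 curve.
From the axis intercepts and sections: every point of the x-axis in the box is on the curve.
The integer polynomial consistent with all of this is the stated p.

2*x^3*y + x^2*y^2 - 2*y^2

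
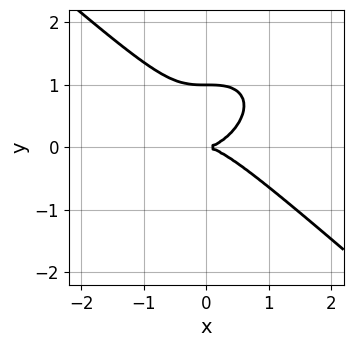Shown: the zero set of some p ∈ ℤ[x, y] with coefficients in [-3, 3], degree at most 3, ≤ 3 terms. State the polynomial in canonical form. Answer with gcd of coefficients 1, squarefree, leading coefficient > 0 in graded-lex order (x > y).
2*x^3 + 3*y^3 - 3*y^2

1. The degree is 3 — no degree-2 curve has this shape.
2. From the axis intercepts and sections: it meets the x-axis at x = 0 (among the integer gridlines); among the integer gridlines, it crosses the y-axis at y ∈ {0, 1}.
3. Together with the visible shape, these determine p as stated.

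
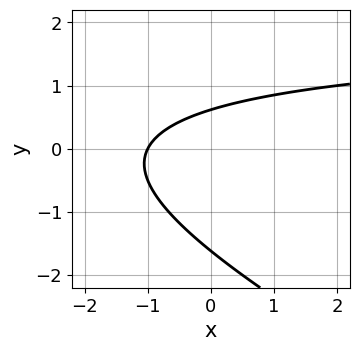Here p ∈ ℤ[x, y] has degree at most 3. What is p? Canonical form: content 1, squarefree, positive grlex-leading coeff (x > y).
x*y + 2*y^2 - 2*x + 2*y - 2

First, degree: the shape is more complex than any degree-1 curve, so deg p = 2.
Next, checking where it meets the axes: it meets the x-axis at x = -1 (among the integer gridlines).
Finally, solving for integer coefficients yields p as stated.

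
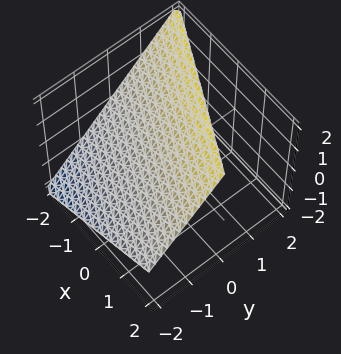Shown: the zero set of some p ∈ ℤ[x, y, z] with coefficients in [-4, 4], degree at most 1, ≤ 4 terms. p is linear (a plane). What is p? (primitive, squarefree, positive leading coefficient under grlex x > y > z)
(a) Degree: every cross-section is a straight line — this is a plane, so deg p = 1.
(b) Against the integer gridlines: one z-axis crossing is at z = 1; it crosses the x-axis at the gridline x = -2; it meets the y-axis at y = -1 (among the integer gridlines).
(c) Fitting integer coefficients to these (and the overall shape) gives p.

x + 2*y - 2*z + 2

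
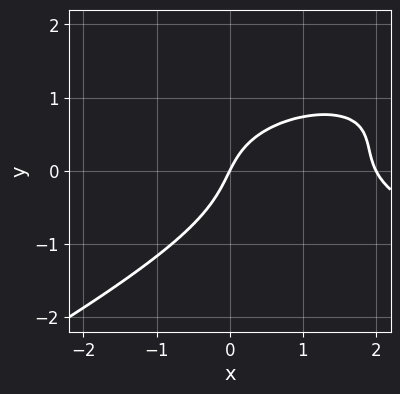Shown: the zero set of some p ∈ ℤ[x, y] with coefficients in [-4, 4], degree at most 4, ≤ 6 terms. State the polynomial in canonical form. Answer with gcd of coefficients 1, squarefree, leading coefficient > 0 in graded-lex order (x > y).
deg p = 3.
Against the integer gridlines: one y-axis crossing is at y = 0; among the integer gridlines, it crosses the x-axis at x ∈ {0, 2}.
These observations pin down the coefficients.

x*y^2 - 2*y^3 - x^2 + 2*x - y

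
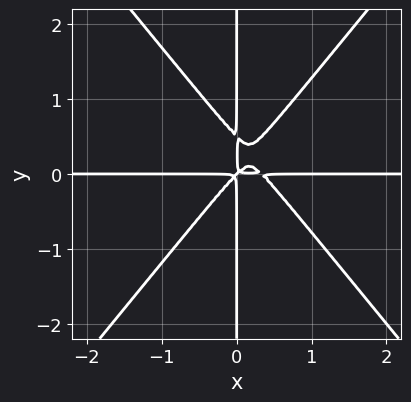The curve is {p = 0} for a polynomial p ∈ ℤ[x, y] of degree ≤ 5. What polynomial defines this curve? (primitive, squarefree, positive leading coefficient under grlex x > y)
deg p = 4. A generic line meets the curve in up to 4 points.
Observable constraints: every point of the x-axis in the box is on the curve; the visible y-axis segment lies entirely on the curve.
Solving for integer coefficients yields p as stated.

3*x^3*y - 2*x*y^3 - x^2*y + x*y^2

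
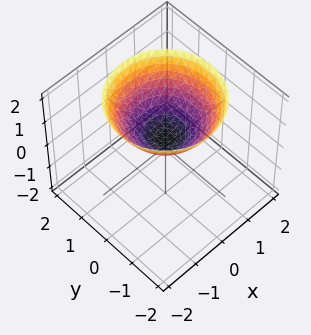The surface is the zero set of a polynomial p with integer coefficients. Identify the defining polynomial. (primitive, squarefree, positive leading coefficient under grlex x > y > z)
2*x^2 + 2*y^2 - 3*z + 1

First, deg p = 2. No degree-1 surface has this shape.
Then, by symmetry, the z-axis is an axis of rotation, so x and y enter only as x² + y².
Next, against the integer gridlines: no y-intercept at any integer in the box; a circular section at z = 1 has radius exactly 1; it misses every integer gridline on the x-axis.
Finally, together with the visible shape, these determine p as stated.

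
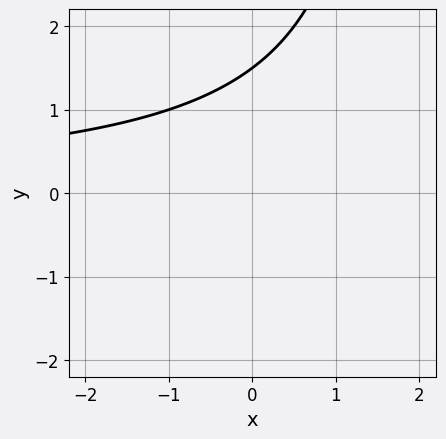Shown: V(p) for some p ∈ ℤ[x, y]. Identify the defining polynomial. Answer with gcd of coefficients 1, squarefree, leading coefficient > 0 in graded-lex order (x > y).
x*y - 2*y + 3

(a) The degree is 2 — the shape is more complex than any degree-1 curve.
(b) Observable constraints: no x-intercept at any integer in the box.
(c) The integer polynomial consistent with all of this is the stated p.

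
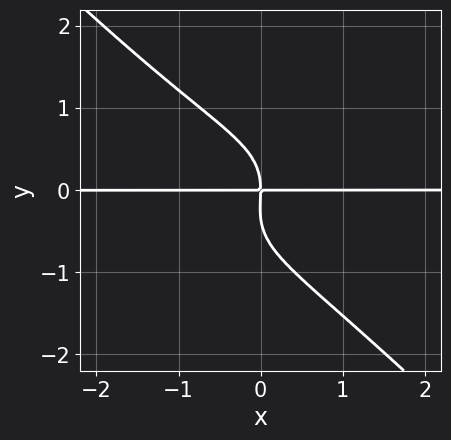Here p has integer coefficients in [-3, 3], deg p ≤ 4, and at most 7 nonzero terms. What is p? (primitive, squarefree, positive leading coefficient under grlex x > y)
2*x^2*y^2 - x*y^3 - 3*y^4 - y^3 - 3*x*y

(a) Degree: the shape is more complex than any degree-3 curve, so deg p = 4.
(b) From the visible intercepts: the visible x-axis segment lies entirely on the curve; it meets the y-axis at y = 0 (among the integer gridlines).
(c) Assembling these constraints gives the stated polynomial.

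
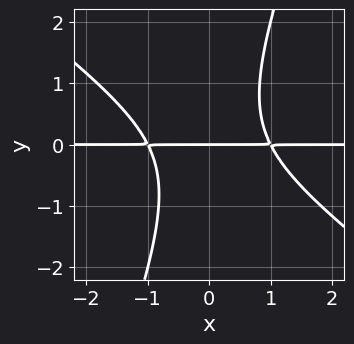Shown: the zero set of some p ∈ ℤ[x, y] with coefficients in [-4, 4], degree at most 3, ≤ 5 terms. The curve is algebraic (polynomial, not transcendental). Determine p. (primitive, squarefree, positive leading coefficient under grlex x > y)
1. deg p = 3. A generic line meets the curve in up to 3 points.
2. Checking where it meets the axes: every point of the x-axis in the box is on the curve; it meets the y-axis at y = 0 (among the integer gridlines).
3. The integer polynomial consistent with all of this is the stated p.

2*x^2*y + 2*x*y^2 - y^3 - 2*y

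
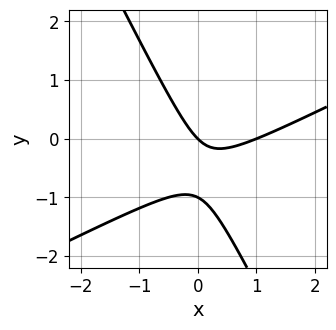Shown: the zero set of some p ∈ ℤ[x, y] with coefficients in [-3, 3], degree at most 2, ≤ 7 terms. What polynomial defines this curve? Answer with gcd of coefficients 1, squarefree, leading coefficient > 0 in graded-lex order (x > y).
2*x^2 - 3*x*y - 2*y^2 - 2*x - 2*y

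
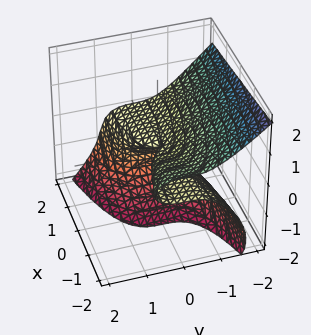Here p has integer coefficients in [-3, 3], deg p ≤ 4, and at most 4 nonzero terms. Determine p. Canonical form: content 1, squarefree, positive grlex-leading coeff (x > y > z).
(a) Degree: a generic line meets the surface in up to 3 points, so deg p = 3.
(b) From the axis intercepts and sections: it crosses the y-axis at the gridline y = 0; every point of the x-axis in the box is on the surface.
(c) Solving for integer coefficients yields p as stated. Check: (0, 0, -2) on the z-axis lies on the surface, and p(0, 0, -2) = 0. ✓

y^3 + z^3 + x*z + 2*z^2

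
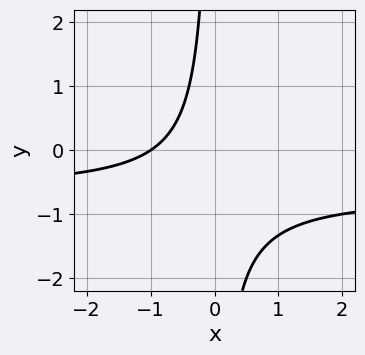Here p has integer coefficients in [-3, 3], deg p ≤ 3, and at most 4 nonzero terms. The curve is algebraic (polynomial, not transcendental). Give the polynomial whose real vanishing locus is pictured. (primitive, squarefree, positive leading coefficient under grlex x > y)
First, deg p = 2. The shape is more complex than any degree-1 curve.
Then, reading off the gridlines: it meets the x-axis at x = -1 (among the integer gridlines); it misses every integer gridline on the y-axis.
Finally, solving for integer coefficients yields p as stated.

3*x*y + 2*x + 2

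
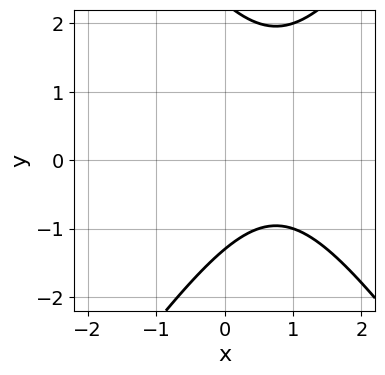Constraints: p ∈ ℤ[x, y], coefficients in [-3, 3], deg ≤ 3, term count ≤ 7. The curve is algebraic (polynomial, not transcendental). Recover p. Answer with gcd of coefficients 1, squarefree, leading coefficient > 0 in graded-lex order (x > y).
2*x^2 - y^2 - 3*x + y + 3

(a) deg p = 2. A generic line meets the curve in up to 2 points.
(b) Checking where it meets the axes: no x-intercept at any integer in the box.
(c) Assembling these constraints gives the stated polynomial.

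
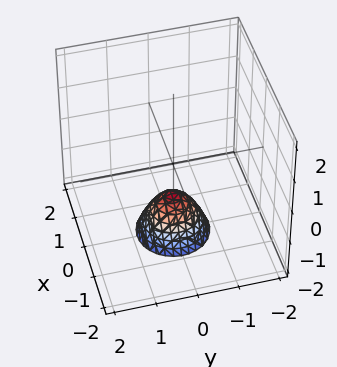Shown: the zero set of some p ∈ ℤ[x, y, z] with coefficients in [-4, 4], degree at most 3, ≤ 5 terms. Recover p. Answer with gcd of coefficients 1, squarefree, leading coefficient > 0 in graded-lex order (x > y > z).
3*x^2 + 3*y^2 + 2*z + 2

1. Degree: no degree-1 surface has this shape, so deg p = 2.
2. By symmetry, every cross-section ⟂ z is a circle, so x, y appear only via x² + y².
3. Checking where it meets the axes: a circular section at z = -2 has radius between 0 and 1; the surface avoids every integer y-axis point in the box; it meets the z-axis at z = -1 (among the integer gridlines).
4. Assembling these constraints gives the stated polynomial.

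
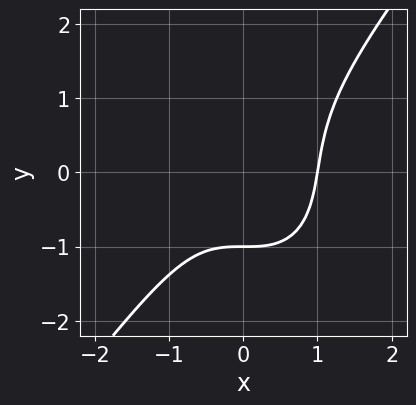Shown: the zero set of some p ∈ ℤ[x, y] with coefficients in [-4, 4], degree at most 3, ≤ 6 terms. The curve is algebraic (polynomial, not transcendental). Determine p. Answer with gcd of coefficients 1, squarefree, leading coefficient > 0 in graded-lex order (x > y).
First, deg p = 3. The shape is more complex than any degree-2 curve.
Next, observable constraints: it crosses the y-axis at the gridline y = -1; one x-axis crossing is at x = 1.
Finally, together with the visible shape, these determine p as stated.

2*x^3 - y^3 - y - 2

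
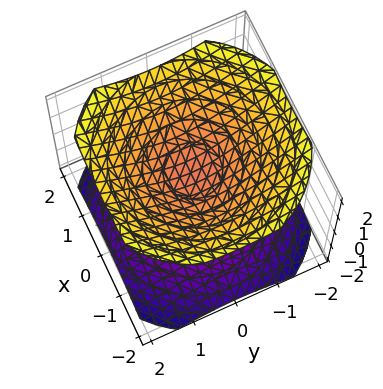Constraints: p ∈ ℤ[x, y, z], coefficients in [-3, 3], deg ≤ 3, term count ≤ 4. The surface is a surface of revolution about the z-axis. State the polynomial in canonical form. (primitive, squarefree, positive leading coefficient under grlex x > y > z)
2*x^2 + 2*y^2 - 3*z^2 + 1

I count 2 distinct pieces.
The degree is 2 — the shape is more complex than any degree-1 surface.
Symmetry: the surface is invariant under rotation about z: p = q(x² + y², z).
Checking where it meets the axes: no y-intercept at any integer in the box; it misses every integer gridline on the x-axis; a circular section at z = -1 has radius exactly 1.
Together with the visible shape, these determine p as stated.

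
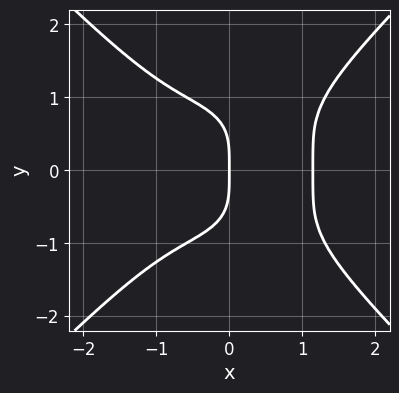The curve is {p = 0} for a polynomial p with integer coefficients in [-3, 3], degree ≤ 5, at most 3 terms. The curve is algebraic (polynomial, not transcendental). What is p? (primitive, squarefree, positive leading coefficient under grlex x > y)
2*x^4 - 2*y^4 - 3*x

(a) Degree: the shape is more complex than any degree-3 curve, so deg p = 4.
(b) Symmetries: mirror symmetry y ↦ −y ⇒ only even powers of y.
(c) Observable constraints: it meets the x-axis at x = 0 (among the integer gridlines); one y-axis crossing is at y = 0.
(d) Matching integer coefficients to the picture gives p.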